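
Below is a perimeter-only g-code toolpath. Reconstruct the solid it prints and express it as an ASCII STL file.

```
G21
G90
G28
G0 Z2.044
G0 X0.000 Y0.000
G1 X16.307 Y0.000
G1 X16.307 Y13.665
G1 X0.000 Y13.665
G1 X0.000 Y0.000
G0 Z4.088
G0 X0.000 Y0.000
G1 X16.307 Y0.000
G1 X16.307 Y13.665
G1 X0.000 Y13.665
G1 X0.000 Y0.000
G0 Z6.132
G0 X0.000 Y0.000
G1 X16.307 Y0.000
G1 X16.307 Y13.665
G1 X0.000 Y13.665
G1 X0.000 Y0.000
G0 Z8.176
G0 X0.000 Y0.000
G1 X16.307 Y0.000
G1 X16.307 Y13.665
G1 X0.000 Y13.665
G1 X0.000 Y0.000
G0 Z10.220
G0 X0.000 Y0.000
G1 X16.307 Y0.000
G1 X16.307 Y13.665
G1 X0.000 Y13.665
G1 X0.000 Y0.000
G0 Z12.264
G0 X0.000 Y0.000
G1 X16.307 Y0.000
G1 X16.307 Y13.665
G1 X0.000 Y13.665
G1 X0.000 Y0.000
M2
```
solid part
  facet normal 0.0000 0.0000 -1.0000
    outer loop
      vertex 16.307 13.665 0.000
      vertex 16.307 0.000 0.000
      vertex 0.000 0.000 0.000
    endloop
  endfacet
  facet normal 0.0000 0.0000 -1.0000
    outer loop
      vertex 0.000 13.665 0.000
      vertex 16.307 13.665 0.000
      vertex 0.000 0.000 0.000
    endloop
  endfacet
  facet normal 0.0000 0.0000 1.0000
    outer loop
      vertex 0.000 0.000 12.264
      vertex 16.307 0.000 12.264
      vertex 16.307 13.665 12.264
    endloop
  endfacet
  facet normal 0.0000 0.0000 1.0000
    outer loop
      vertex 0.000 0.000 12.264
      vertex 16.307 13.665 12.264
      vertex 0.000 13.665 12.264
    endloop
  endfacet
  facet normal 0.0000 -1.0000 0.0000
    outer loop
      vertex 0.000 0.000 0.000
      vertex 16.307 0.000 0.000
      vertex 16.307 0.000 12.264
    endloop
  endfacet
  facet normal 0.0000 -1.0000 0.0000
    outer loop
      vertex 0.000 0.000 0.000
      vertex 16.307 0.000 12.264
      vertex 0.000 0.000 12.264
    endloop
  endfacet
  facet normal 0.0000 1.0000 0.0000
    outer loop
      vertex 16.307 13.665 12.264
      vertex 16.307 13.665 0.000
      vertex 0.000 13.665 0.000
    endloop
  endfacet
  facet normal 0.0000 1.0000 0.0000
    outer loop
      vertex 0.000 13.665 12.264
      vertex 16.307 13.665 12.264
      vertex 0.000 13.665 0.000
    endloop
  endfacet
  facet normal -1.0000 0.0000 0.0000
    outer loop
      vertex 0.000 13.665 12.264
      vertex 0.000 13.665 0.000
      vertex 0.000 0.000 0.000
    endloop
  endfacet
  facet normal -1.0000 0.0000 0.0000
    outer loop
      vertex 0.000 0.000 12.264
      vertex 0.000 13.665 12.264
      vertex 0.000 0.000 0.000
    endloop
  endfacet
  facet normal 1.0000 0.0000 0.0000
    outer loop
      vertex 16.307 0.000 0.000
      vertex 16.307 13.665 0.000
      vertex 16.307 13.665 12.264
    endloop
  endfacet
  facet normal 1.0000 0.0000 0.0000
    outer loop
      vertex 16.307 0.000 0.000
      vertex 16.307 13.665 12.264
      vertex 16.307 0.000 12.264
    endloop
  endfacet
endsolid part

The G0 Z moves step by Δz≈2.044 mm. Every layer's G1 loop is the same polygon, so the solid is a straight extrusion of it from z=0 to z≈12.3. Closing with flat bottom and top caps and triangulating gives 12 facets — a rectangular box, roughly 16.3 × 13.7 mm footprint and 12.3 mm tall.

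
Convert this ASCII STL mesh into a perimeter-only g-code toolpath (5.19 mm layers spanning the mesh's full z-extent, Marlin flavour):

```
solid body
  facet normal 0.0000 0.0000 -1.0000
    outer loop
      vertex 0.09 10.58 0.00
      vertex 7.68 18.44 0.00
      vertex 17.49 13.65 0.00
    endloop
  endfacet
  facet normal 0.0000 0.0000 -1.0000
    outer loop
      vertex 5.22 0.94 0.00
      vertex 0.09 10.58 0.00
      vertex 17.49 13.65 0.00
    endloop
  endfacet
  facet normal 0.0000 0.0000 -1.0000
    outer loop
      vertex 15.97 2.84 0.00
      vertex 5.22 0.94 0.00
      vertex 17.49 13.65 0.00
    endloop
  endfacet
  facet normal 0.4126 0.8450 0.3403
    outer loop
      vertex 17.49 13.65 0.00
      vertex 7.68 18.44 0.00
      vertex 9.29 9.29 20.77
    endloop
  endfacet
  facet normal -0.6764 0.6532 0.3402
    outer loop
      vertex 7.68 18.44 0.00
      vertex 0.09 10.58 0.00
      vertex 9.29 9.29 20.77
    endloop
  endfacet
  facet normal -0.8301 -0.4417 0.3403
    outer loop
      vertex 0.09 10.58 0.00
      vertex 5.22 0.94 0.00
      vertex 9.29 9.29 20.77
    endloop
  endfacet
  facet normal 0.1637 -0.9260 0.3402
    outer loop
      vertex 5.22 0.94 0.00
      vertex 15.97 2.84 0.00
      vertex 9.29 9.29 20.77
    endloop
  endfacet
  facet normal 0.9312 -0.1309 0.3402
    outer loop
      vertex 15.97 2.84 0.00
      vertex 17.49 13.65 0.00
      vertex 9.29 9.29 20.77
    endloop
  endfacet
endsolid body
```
; perimeter-only toolpath
G21 ; units = mm
G90 ; absolute positioning
G28 ; home
; layer 1
G0 Z5.19
G0 X15.44 Y12.56
G1 X8.08 Y16.15
G1 X2.39 Y10.26
G1 X6.24 Y3.03
G1 X14.30 Y4.45
G1 X15.44 Y12.56
; layer 2
G0 Z10.38
G0 X13.39 Y11.47
G1 X8.48 Y13.87
G1 X4.69 Y9.93
G1 X7.25 Y5.11
G1 X12.63 Y6.06
G1 X13.39 Y11.47
; layer 3
G0 Z15.58
G0 X11.34 Y10.38
G1 X8.89 Y11.58
G1 X6.99 Y9.61
G1 X8.27 Y7.20
G1 X10.96 Y7.68
G1 X11.34 Y10.38
M2 ; end

The solid is a regular 5-sided pyramid, base circumscribed radius ≈ 9.29 mm, apex at z ≈ 20.8 mm. Slicing at Δz = 5.19 mm — 4 equal slices spanning the solid's height, so layer i sits at z = i·h/4 — gives 3 non-empty perimeters. Each is a 5-segment closed polygon; G0 lifts to the layer z and rapids to the start vertex, then G1 traces the edges. The cross-section shrinks linearly with z (the slice at the apex is degenerate and omitted).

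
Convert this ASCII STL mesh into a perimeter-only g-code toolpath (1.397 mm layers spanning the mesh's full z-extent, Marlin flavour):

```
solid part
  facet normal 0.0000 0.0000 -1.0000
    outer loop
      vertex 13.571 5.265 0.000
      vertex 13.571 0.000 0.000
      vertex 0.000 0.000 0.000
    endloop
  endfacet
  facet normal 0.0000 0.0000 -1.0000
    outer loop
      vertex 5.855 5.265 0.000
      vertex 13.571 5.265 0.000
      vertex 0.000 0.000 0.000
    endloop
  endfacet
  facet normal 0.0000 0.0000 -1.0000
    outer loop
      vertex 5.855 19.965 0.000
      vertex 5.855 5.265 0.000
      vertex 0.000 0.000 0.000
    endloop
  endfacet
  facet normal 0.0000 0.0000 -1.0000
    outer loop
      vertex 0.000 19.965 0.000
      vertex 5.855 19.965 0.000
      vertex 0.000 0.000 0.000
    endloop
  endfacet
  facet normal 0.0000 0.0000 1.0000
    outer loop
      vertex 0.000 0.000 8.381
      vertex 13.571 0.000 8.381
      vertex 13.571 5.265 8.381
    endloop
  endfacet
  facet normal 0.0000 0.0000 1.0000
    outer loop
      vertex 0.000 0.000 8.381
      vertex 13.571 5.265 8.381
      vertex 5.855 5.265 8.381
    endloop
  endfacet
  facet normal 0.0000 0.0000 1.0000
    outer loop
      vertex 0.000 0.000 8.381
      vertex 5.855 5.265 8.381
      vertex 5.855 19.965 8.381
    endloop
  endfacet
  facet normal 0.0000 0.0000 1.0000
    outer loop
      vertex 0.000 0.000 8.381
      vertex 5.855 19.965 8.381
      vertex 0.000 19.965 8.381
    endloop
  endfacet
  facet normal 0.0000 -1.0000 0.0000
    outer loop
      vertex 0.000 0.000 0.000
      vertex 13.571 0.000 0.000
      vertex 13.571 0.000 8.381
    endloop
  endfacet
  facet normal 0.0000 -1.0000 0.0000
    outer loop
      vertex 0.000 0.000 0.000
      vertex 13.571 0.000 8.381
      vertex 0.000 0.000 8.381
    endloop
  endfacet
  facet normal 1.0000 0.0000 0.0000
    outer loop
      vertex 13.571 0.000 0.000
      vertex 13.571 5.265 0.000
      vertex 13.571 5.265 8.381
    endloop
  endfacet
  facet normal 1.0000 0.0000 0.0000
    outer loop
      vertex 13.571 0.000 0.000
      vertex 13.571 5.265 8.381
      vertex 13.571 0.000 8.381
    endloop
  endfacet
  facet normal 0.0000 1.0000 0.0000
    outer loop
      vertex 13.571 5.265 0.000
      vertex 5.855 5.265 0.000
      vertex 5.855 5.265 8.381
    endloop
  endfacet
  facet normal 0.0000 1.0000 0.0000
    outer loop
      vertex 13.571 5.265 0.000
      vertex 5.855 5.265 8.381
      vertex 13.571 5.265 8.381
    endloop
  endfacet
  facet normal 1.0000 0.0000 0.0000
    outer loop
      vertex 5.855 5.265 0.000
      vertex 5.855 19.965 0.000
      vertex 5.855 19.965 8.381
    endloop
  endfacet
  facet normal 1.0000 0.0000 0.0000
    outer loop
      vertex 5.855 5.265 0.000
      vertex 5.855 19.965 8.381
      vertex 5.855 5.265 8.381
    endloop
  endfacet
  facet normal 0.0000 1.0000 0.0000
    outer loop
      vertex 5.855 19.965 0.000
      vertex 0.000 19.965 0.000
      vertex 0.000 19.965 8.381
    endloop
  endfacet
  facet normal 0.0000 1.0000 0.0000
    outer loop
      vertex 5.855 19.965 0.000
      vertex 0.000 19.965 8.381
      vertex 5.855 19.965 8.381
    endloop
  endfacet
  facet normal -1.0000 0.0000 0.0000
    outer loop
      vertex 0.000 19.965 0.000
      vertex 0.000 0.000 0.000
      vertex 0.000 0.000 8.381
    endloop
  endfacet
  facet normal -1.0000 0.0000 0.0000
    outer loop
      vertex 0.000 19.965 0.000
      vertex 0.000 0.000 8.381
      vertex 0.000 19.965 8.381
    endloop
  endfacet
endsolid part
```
; perimeter-only toolpath
G21 ; units = mm
G90 ; absolute positioning
G28 ; home
; layer 1
G0 Z1.397
G0 X0.000 Y0.000
G1 X13.571 Y0.000
G1 X13.571 Y5.265
G1 X5.855 Y5.265
G1 X5.855 Y19.965
G1 X0.000 Y19.965
G1 X0.000 Y0.000
; layer 2
G0 Z2.794
G0 X0.000 Y0.000
G1 X13.571 Y0.000
G1 X13.571 Y5.265
G1 X5.855 Y5.265
G1 X5.855 Y19.965
G1 X0.000 Y19.965
G1 X0.000 Y0.000
; layer 3
G0 Z4.191
G0 X0.000 Y0.000
G1 X13.571 Y0.000
G1 X13.571 Y5.265
G1 X5.855 Y5.265
G1 X5.855 Y19.965
G1 X0.000 Y19.965
G1 X0.000 Y0.000
; layer 4
G0 Z5.587
G0 X0.000 Y0.000
G1 X13.571 Y0.000
G1 X13.571 Y5.265
G1 X5.855 Y5.265
G1 X5.855 Y19.965
G1 X0.000 Y19.965
G1 X0.000 Y0.000
; layer 5
G0 Z6.984
G0 X0.000 Y0.000
G1 X13.571 Y0.000
G1 X13.571 Y5.265
G1 X5.855 Y5.265
G1 X5.855 Y19.965
G1 X0.000 Y19.965
G1 X0.000 Y0.000
; layer 6
G0 Z8.381
G0 X0.000 Y0.000
G1 X13.571 Y0.000
G1 X13.571 Y5.265
G1 X5.855 Y5.265
G1 X5.855 Y19.965
G1 X0.000 Y19.965
G1 X0.000 Y0.000
M2 ; end

The solid is an L-shaped prism: outer 13.6 × 20 mm, arm thicknesses ≈ 5.26 mm (horizontal) and 5.86 mm (vertical), extruded 8.38 mm in z. Slicing at Δz = 1.397 mm — 6 equal slices spanning the solid's height, so layer i sits at z = i·h/6 — gives 6 non-empty perimeters. Each is a 6-segment closed polygon; G0 lifts to the layer z and rapids to the start vertex, then G1 traces the edges.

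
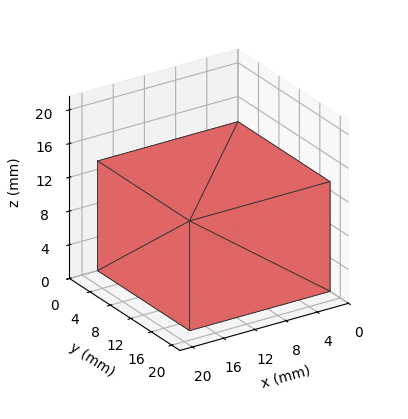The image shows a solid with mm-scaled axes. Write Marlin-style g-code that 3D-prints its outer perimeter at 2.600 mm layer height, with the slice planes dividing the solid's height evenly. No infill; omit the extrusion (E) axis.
Reading the render: the shape is a rectangular box, roughly 18 × 18 mm footprint and 13 mm tall (dimensions read to the nearest mm from the axis ticks). For the g-code, the solid's height is divided into equal slices at the stated Δz and each level perimeter traced with G1 moves after a G0 lift.

; perimeter-only toolpath
G21 ; units = mm
G90 ; absolute positioning
G28 ; home
; layer 1
G0 Z2.600
G0 X0.000 Y0.000
G1 X18.000 Y0.000
G1 X18.000 Y18.000
G1 X0.000 Y18.000
G1 X0.000 Y0.000
; layer 2
G0 Z5.200
G0 X0.000 Y0.000
G1 X18.000 Y0.000
G1 X18.000 Y18.000
G1 X0.000 Y18.000
G1 X0.000 Y0.000
; layer 3
G0 Z7.800
G0 X0.000 Y0.000
G1 X18.000 Y0.000
G1 X18.000 Y18.000
G1 X0.000 Y18.000
G1 X0.000 Y0.000
; layer 4
G0 Z10.400
G0 X0.000 Y0.000
G1 X18.000 Y0.000
G1 X18.000 Y18.000
G1 X0.000 Y18.000
G1 X0.000 Y0.000
; layer 5
G0 Z13.000
G0 X0.000 Y0.000
G1 X18.000 Y0.000
G1 X18.000 Y18.000
G1 X0.000 Y18.000
G1 X0.000 Y0.000
M2 ; end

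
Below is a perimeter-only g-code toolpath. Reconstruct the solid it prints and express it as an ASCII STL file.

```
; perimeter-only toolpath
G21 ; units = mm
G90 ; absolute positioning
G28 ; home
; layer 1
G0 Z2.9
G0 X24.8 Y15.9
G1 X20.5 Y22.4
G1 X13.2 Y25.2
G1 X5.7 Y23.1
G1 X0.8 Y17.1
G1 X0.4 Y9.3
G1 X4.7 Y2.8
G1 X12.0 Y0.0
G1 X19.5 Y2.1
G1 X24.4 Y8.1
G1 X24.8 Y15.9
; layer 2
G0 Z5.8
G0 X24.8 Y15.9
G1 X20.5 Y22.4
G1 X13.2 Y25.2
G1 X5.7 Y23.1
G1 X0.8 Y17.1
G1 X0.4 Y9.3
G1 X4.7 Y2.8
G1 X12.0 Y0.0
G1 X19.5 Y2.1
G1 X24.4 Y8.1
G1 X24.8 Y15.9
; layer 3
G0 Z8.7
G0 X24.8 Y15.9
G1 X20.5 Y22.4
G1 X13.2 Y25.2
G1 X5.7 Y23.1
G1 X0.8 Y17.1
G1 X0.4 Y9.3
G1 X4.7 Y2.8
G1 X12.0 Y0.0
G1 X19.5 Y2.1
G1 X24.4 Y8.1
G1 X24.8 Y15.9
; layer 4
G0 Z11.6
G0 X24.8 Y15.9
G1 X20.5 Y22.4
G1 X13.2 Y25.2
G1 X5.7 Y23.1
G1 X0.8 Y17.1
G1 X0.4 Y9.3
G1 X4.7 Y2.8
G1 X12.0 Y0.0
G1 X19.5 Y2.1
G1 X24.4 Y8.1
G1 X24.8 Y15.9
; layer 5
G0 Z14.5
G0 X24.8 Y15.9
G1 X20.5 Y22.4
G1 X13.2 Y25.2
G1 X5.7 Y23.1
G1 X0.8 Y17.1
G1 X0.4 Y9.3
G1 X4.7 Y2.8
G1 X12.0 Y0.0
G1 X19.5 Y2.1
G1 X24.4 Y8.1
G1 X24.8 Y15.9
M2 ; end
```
solid part
  facet normal 0.0000 0.0000 -1.0000
    outer loop
      vertex 13.2 25.2 0.0
      vertex 20.5 22.4 0.0
      vertex 24.8 15.9 0.0
    endloop
  endfacet
  facet normal 0.0000 0.0000 -1.0000
    outer loop
      vertex 5.7 23.1 0.0
      vertex 13.2 25.2 0.0
      vertex 24.8 15.9 0.0
    endloop
  endfacet
  facet normal 0.0000 0.0000 -1.0000
    outer loop
      vertex 0.8 17.1 0.0
      vertex 5.7 23.1 0.0
      vertex 24.8 15.9 0.0
    endloop
  endfacet
  facet normal 0.0000 0.0000 -1.0000
    outer loop
      vertex 0.4 9.3 0.0
      vertex 0.8 17.1 0.0
      vertex 24.8 15.9 0.0
    endloop
  endfacet
  facet normal 0.0000 0.0000 -1.0000
    outer loop
      vertex 4.7 2.8 0.0
      vertex 0.4 9.3 0.0
      vertex 24.8 15.9 0.0
    endloop
  endfacet
  facet normal 0.0000 0.0000 -1.0000
    outer loop
      vertex 12.0 0.0 0.0
      vertex 4.7 2.8 0.0
      vertex 24.8 15.9 0.0
    endloop
  endfacet
  facet normal 0.0000 0.0000 -1.0000
    outer loop
      vertex 19.5 2.1 0.0
      vertex 12.0 0.0 0.0
      vertex 24.8 15.9 0.0
    endloop
  endfacet
  facet normal 0.0000 0.0000 -1.0000
    outer loop
      vertex 24.4 8.1 0.0
      vertex 19.5 2.1 0.0
      vertex 24.8 15.9 0.0
    endloop
  endfacet
  facet normal 0.0000 0.0000 1.0000
    outer loop
      vertex 24.8 15.9 14.5
      vertex 20.5 22.4 14.5
      vertex 13.2 25.2 14.5
    endloop
  endfacet
  facet normal 0.0000 0.0000 1.0000
    outer loop
      vertex 24.8 15.9 14.5
      vertex 13.2 25.2 14.5
      vertex 5.7 23.1 14.5
    endloop
  endfacet
  facet normal 0.0000 0.0000 1.0000
    outer loop
      vertex 24.8 15.9 14.5
      vertex 5.7 23.1 14.5
      vertex 0.8 17.1 14.5
    endloop
  endfacet
  facet normal 0.0000 0.0000 1.0000
    outer loop
      vertex 24.8 15.9 14.5
      vertex 0.8 17.1 14.5
      vertex 0.4 9.3 14.5
    endloop
  endfacet
  facet normal 0.0000 0.0000 1.0000
    outer loop
      vertex 24.8 15.9 14.5
      vertex 0.4 9.3 14.5
      vertex 4.7 2.8 14.5
    endloop
  endfacet
  facet normal 0.0000 0.0000 1.0000
    outer loop
      vertex 24.8 15.9 14.5
      vertex 4.7 2.8 14.5
      vertex 12.0 0.0 14.5
    endloop
  endfacet
  facet normal 0.0000 0.0000 1.0000
    outer loop
      vertex 24.8 15.9 14.5
      vertex 12.0 0.0 14.5
      vertex 19.5 2.1 14.5
    endloop
  endfacet
  facet normal 0.0000 0.0000 1.0000
    outer loop
      vertex 24.8 15.9 14.5
      vertex 19.5 2.1 14.5
      vertex 24.4 8.1 14.5
    endloop
  endfacet
  facet normal 0.8340 0.5517 0.0000
    outer loop
      vertex 24.8 15.9 0.0
      vertex 20.5 22.4 0.0
      vertex 20.5 22.4 14.5
    endloop
  endfacet
  facet normal 0.8340 0.5517 0.0000
    outer loop
      vertex 24.8 15.9 0.0
      vertex 20.5 22.4 14.5
      vertex 24.8 15.9 14.5
    endloop
  endfacet
  facet normal 0.3581 0.9337 0.0000
    outer loop
      vertex 20.5 22.4 0.0
      vertex 13.2 25.2 0.0
      vertex 13.2 25.2 14.5
    endloop
  endfacet
  facet normal 0.3581 0.9337 0.0000
    outer loop
      vertex 20.5 22.4 0.0
      vertex 13.2 25.2 14.5
      vertex 20.5 22.4 14.5
    endloop
  endfacet
  facet normal -0.2696 0.9630 0.0000
    outer loop
      vertex 13.2 25.2 0.0
      vertex 5.7 23.1 0.0
      vertex 5.7 23.1 14.5
    endloop
  endfacet
  facet normal -0.2696 0.9630 0.0000
    outer loop
      vertex 13.2 25.2 0.0
      vertex 5.7 23.1 14.5
      vertex 13.2 25.2 14.5
    endloop
  endfacet
  facet normal -0.7745 0.6325 0.0000
    outer loop
      vertex 5.7 23.1 0.0
      vertex 0.8 17.1 0.0
      vertex 0.8 17.1 14.5
    endloop
  endfacet
  facet normal -0.7745 0.6325 0.0000
    outer loop
      vertex 5.7 23.1 0.0
      vertex 0.8 17.1 14.5
      vertex 5.7 23.1 14.5
    endloop
  endfacet
  facet normal -0.9987 0.0512 0.0000
    outer loop
      vertex 0.8 17.1 0.0
      vertex 0.4 9.3 0.0
      vertex 0.4 9.3 14.5
    endloop
  endfacet
  facet normal -0.9987 0.0512 0.0000
    outer loop
      vertex 0.8 17.1 0.0
      vertex 0.4 9.3 14.5
      vertex 0.8 17.1 14.5
    endloop
  endfacet
  facet normal -0.8340 -0.5517 0.0000
    outer loop
      vertex 0.4 9.3 0.0
      vertex 4.7 2.8 0.0
      vertex 4.7 2.8 14.5
    endloop
  endfacet
  facet normal -0.8340 -0.5517 0.0000
    outer loop
      vertex 0.4 9.3 0.0
      vertex 4.7 2.8 14.5
      vertex 0.4 9.3 14.5
    endloop
  endfacet
  facet normal -0.3581 -0.9337 0.0000
    outer loop
      vertex 4.7 2.8 0.0
      vertex 12.0 0.0 0.0
      vertex 12.0 0.0 14.5
    endloop
  endfacet
  facet normal -0.3581 -0.9337 0.0000
    outer loop
      vertex 4.7 2.8 0.0
      vertex 12.0 0.0 14.5
      vertex 4.7 2.8 14.5
    endloop
  endfacet
  facet normal 0.2696 -0.9630 0.0000
    outer loop
      vertex 12.0 0.0 0.0
      vertex 19.5 2.1 0.0
      vertex 19.5 2.1 14.5
    endloop
  endfacet
  facet normal 0.2696 -0.9630 0.0000
    outer loop
      vertex 12.0 0.0 0.0
      vertex 19.5 2.1 14.5
      vertex 12.0 0.0 14.5
    endloop
  endfacet
  facet normal 0.7745 -0.6325 0.0000
    outer loop
      vertex 19.5 2.1 0.0
      vertex 24.4 8.1 0.0
      vertex 24.4 8.1 14.5
    endloop
  endfacet
  facet normal 0.7745 -0.6325 0.0000
    outer loop
      vertex 19.5 2.1 0.0
      vertex 24.4 8.1 14.5
      vertex 19.5 2.1 14.5
    endloop
  endfacet
  facet normal 0.9987 -0.0512 0.0000
    outer loop
      vertex 24.4 8.1 0.0
      vertex 24.8 15.9 0.0
      vertex 24.8 15.9 14.5
    endloop
  endfacet
  facet normal 0.9987 -0.0512 0.0000
    outer loop
      vertex 24.4 8.1 0.0
      vertex 24.8 15.9 14.5
      vertex 24.4 8.1 14.5
    endloop
  endfacet
endsolid part

The G0 Z moves step by Δz≈2.9 mm. Every layer's G1 loop is the same polygon, so the solid is a straight extrusion of it from z=0 to z≈14.5. Closing with flat bottom and top caps and triangulating gives 36 facets — a regular 10-sided prism (a cylinder approximated with 10 flat sides), circumscribed radius ≈ 12.6 mm, height ≈ 14.5 mm.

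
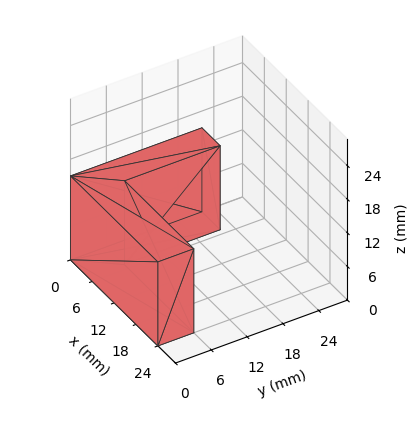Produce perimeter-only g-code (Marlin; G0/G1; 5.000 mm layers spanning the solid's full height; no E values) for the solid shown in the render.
Reading the render: the shape is an L-shaped prism: outer 24 × 22 mm, arm thicknesses ≈ 6 mm (horizontal) and 5 mm (vertical), extruded 15 mm in z (dimensions read to the nearest mm from the axis ticks). For the g-code, the solid's height is divided into equal slices at the stated Δz and each level perimeter traced with G1 moves after a G0 lift.

; perimeter-only toolpath
G21 ; units = mm
G90 ; absolute positioning
G28 ; home
; layer 1
G0 Z5.000
G0 X0.000 Y0.000
G1 X24.000 Y0.000
G1 X24.000 Y6.000
G1 X5.000 Y6.000
G1 X5.000 Y22.000
G1 X0.000 Y22.000
G1 X0.000 Y0.000
; layer 2
G0 Z10.000
G0 X0.000 Y0.000
G1 X24.000 Y0.000
G1 X24.000 Y6.000
G1 X5.000 Y6.000
G1 X5.000 Y22.000
G1 X0.000 Y22.000
G1 X0.000 Y0.000
; layer 3
G0 Z15.000
G0 X0.000 Y0.000
G1 X24.000 Y0.000
G1 X24.000 Y6.000
G1 X5.000 Y6.000
G1 X5.000 Y22.000
G1 X0.000 Y22.000
G1 X0.000 Y0.000
M2 ; end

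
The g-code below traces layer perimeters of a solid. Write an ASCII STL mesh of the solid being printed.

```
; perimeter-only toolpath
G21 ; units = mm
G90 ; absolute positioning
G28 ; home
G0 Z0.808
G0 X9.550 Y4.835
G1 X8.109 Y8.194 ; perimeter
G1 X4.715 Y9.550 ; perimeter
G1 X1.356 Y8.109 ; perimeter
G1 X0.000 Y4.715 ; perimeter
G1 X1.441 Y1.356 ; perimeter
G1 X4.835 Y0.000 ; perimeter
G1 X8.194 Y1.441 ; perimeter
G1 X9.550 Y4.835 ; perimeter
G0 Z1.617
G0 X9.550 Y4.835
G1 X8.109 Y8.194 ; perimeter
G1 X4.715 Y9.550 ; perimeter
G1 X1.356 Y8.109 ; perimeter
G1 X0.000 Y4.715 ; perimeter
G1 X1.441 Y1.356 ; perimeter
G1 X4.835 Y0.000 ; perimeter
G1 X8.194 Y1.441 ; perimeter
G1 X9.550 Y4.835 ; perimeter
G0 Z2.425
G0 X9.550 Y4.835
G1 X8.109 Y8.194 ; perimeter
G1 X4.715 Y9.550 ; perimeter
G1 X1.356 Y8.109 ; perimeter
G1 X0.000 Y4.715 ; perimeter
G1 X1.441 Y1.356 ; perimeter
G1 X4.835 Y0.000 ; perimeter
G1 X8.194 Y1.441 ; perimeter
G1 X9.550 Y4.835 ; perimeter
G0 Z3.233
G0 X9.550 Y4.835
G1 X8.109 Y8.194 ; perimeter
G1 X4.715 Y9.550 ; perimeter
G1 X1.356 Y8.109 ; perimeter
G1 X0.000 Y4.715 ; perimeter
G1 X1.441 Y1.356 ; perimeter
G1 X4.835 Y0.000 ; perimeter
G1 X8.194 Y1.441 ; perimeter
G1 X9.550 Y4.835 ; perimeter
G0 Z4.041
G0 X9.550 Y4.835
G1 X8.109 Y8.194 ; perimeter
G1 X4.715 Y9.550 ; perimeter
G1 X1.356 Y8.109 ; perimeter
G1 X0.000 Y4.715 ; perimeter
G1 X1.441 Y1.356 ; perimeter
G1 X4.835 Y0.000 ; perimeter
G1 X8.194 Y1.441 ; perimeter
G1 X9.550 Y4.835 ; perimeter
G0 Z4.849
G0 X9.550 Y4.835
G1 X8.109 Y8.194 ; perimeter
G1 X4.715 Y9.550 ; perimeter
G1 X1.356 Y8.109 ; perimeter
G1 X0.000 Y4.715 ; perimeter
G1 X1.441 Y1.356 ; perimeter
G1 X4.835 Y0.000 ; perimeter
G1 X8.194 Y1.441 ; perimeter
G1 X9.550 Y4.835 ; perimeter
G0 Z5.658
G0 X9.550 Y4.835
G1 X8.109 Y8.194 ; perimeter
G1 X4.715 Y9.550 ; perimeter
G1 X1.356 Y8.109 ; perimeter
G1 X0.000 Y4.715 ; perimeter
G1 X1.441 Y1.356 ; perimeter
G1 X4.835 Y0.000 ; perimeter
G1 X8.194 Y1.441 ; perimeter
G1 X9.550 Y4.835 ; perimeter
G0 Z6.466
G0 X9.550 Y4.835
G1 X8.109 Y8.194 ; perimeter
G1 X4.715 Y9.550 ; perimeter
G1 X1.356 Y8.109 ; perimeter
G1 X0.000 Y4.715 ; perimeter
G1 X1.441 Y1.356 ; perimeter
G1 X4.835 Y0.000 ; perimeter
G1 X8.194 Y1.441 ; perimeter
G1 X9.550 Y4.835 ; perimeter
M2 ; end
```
solid part
  facet normal 0.0000 0.0000 -1.0000
    outer loop
      vertex 4.715 9.550 0.000
      vertex 8.109 8.194 0.000
      vertex 9.550 4.835 0.000
    endloop
  endfacet
  facet normal 0.0000 0.0000 -1.0000
    outer loop
      vertex 1.356 8.109 0.000
      vertex 4.715 9.550 0.000
      vertex 9.550 4.835 0.000
    endloop
  endfacet
  facet normal 0.0000 0.0000 -1.0000
    outer loop
      vertex 0.000 4.715 0.000
      vertex 1.356 8.109 0.000
      vertex 9.550 4.835 0.000
    endloop
  endfacet
  facet normal 0.0000 0.0000 -1.0000
    outer loop
      vertex 1.441 1.356 0.000
      vertex 0.000 4.715 0.000
      vertex 9.550 4.835 0.000
    endloop
  endfacet
  facet normal 0.0000 0.0000 -1.0000
    outer loop
      vertex 4.835 0.000 0.000
      vertex 1.441 1.356 0.000
      vertex 9.550 4.835 0.000
    endloop
  endfacet
  facet normal 0.0000 0.0000 -1.0000
    outer loop
      vertex 8.194 1.441 0.000
      vertex 4.835 0.000 0.000
      vertex 9.550 4.835 0.000
    endloop
  endfacet
  facet normal 0.0000 0.0000 1.0000
    outer loop
      vertex 9.550 4.835 6.466
      vertex 8.109 8.194 6.466
      vertex 4.715 9.550 6.466
    endloop
  endfacet
  facet normal 0.0000 0.0000 1.0000
    outer loop
      vertex 9.550 4.835 6.466
      vertex 4.715 9.550 6.466
      vertex 1.356 8.109 6.466
    endloop
  endfacet
  facet normal 0.0000 0.0000 1.0000
    outer loop
      vertex 9.550 4.835 6.466
      vertex 1.356 8.109 6.466
      vertex 0.000 4.715 6.466
    endloop
  endfacet
  facet normal 0.0000 0.0000 1.0000
    outer loop
      vertex 9.550 4.835 6.466
      vertex 0.000 4.715 6.466
      vertex 1.441 1.356 6.466
    endloop
  endfacet
  facet normal 0.0000 0.0000 1.0000
    outer loop
      vertex 9.550 4.835 6.466
      vertex 1.441 1.356 6.466
      vertex 4.835 0.000 6.466
    endloop
  endfacet
  facet normal 0.0000 0.0000 1.0000
    outer loop
      vertex 9.550 4.835 6.466
      vertex 4.835 0.000 6.466
      vertex 8.194 1.441 6.466
    endloop
  endfacet
  facet normal 0.9190 0.3942 0.0000
    outer loop
      vertex 9.550 4.835 0.000
      vertex 8.109 8.194 0.000
      vertex 8.109 8.194 6.466
    endloop
  endfacet
  facet normal 0.9190 0.3942 0.0000
    outer loop
      vertex 9.550 4.835 0.000
      vertex 8.109 8.194 6.466
      vertex 9.550 4.835 6.466
    endloop
  endfacet
  facet normal 0.3710 0.9286 0.0000
    outer loop
      vertex 8.109 8.194 0.000
      vertex 4.715 9.550 0.000
      vertex 4.715 9.550 6.466
    endloop
  endfacet
  facet normal 0.3710 0.9286 0.0000
    outer loop
      vertex 8.109 8.194 0.000
      vertex 4.715 9.550 6.466
      vertex 8.109 8.194 6.466
    endloop
  endfacet
  facet normal -0.3942 0.9190 0.0000
    outer loop
      vertex 4.715 9.550 0.000
      vertex 1.356 8.109 0.000
      vertex 1.356 8.109 6.466
    endloop
  endfacet
  facet normal -0.3942 0.9190 0.0000
    outer loop
      vertex 4.715 9.550 0.000
      vertex 1.356 8.109 6.466
      vertex 4.715 9.550 6.466
    endloop
  endfacet
  facet normal -0.9286 0.3710 0.0000
    outer loop
      vertex 1.356 8.109 0.000
      vertex 0.000 4.715 0.000
      vertex 0.000 4.715 6.466
    endloop
  endfacet
  facet normal -0.9286 0.3710 0.0000
    outer loop
      vertex 1.356 8.109 0.000
      vertex 0.000 4.715 6.466
      vertex 1.356 8.109 6.466
    endloop
  endfacet
  facet normal -0.9190 -0.3942 0.0000
    outer loop
      vertex 0.000 4.715 0.000
      vertex 1.441 1.356 0.000
      vertex 1.441 1.356 6.466
    endloop
  endfacet
  facet normal -0.9190 -0.3942 0.0000
    outer loop
      vertex 0.000 4.715 0.000
      vertex 1.441 1.356 6.466
      vertex 0.000 4.715 6.466
    endloop
  endfacet
  facet normal -0.3710 -0.9286 0.0000
    outer loop
      vertex 1.441 1.356 0.000
      vertex 4.835 0.000 0.000
      vertex 4.835 0.000 6.466
    endloop
  endfacet
  facet normal -0.3710 -0.9286 0.0000
    outer loop
      vertex 1.441 1.356 0.000
      vertex 4.835 0.000 6.466
      vertex 1.441 1.356 6.466
    endloop
  endfacet
  facet normal 0.3942 -0.9190 0.0000
    outer loop
      vertex 4.835 0.000 0.000
      vertex 8.194 1.441 0.000
      vertex 8.194 1.441 6.466
    endloop
  endfacet
  facet normal 0.3942 -0.9190 0.0000
    outer loop
      vertex 4.835 0.000 0.000
      vertex 8.194 1.441 6.466
      vertex 4.835 0.000 6.466
    endloop
  endfacet
  facet normal 0.9286 -0.3710 0.0000
    outer loop
      vertex 8.194 1.441 0.000
      vertex 9.550 4.835 0.000
      vertex 9.550 4.835 6.466
    endloop
  endfacet
  facet normal 0.9286 -0.3710 0.0000
    outer loop
      vertex 8.194 1.441 0.000
      vertex 9.550 4.835 6.466
      vertex 8.194 1.441 6.466
    endloop
  endfacet
endsolid part

The G0 Z moves step by Δz≈0.808 mm. Every layer's G1 loop is the same polygon, so the solid is a straight extrusion of it from z=0 to z≈6.47. Closing with flat bottom and top caps and triangulating gives 28 facets — a regular 8-sided prism (a cylinder approximated with 8 flat sides), circumscribed radius ≈ 4.78 mm, height ≈ 6.47 mm.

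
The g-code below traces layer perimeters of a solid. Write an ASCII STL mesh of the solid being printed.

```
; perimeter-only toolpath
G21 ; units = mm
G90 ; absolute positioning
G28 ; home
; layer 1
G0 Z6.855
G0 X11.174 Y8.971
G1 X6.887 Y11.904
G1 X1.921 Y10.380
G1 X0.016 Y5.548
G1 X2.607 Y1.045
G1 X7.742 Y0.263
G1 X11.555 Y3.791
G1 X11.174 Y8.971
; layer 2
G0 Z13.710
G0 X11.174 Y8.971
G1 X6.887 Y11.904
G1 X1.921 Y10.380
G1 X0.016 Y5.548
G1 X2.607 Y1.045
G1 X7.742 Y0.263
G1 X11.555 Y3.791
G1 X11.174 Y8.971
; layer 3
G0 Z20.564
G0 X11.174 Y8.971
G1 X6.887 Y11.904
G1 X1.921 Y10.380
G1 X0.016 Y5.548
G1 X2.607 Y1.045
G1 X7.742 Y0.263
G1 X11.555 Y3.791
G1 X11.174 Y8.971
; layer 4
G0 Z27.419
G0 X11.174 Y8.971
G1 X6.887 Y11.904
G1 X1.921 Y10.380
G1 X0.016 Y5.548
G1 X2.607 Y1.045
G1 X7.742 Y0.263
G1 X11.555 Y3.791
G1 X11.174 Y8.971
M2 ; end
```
solid part
  facet normal 0.0000 0.0000 -1.0000
    outer loop
      vertex 1.921 10.380 0.000
      vertex 6.887 11.904 0.000
      vertex 11.174 8.971 0.000
    endloop
  endfacet
  facet normal 0.0000 0.0000 -1.0000
    outer loop
      vertex 0.016 5.548 0.000
      vertex 1.921 10.380 0.000
      vertex 11.174 8.971 0.000
    endloop
  endfacet
  facet normal 0.0000 0.0000 -1.0000
    outer loop
      vertex 2.607 1.045 0.000
      vertex 0.016 5.548 0.000
      vertex 11.174 8.971 0.000
    endloop
  endfacet
  facet normal 0.0000 0.0000 -1.0000
    outer loop
      vertex 7.742 0.263 0.000
      vertex 2.607 1.045 0.000
      vertex 11.174 8.971 0.000
    endloop
  endfacet
  facet normal 0.0000 0.0000 -1.0000
    outer loop
      vertex 11.555 3.791 0.000
      vertex 7.742 0.263 0.000
      vertex 11.174 8.971 0.000
    endloop
  endfacet
  facet normal 0.0000 0.0000 1.0000
    outer loop
      vertex 11.174 8.971 27.419
      vertex 6.887 11.904 27.419
      vertex 1.921 10.380 27.419
    endloop
  endfacet
  facet normal 0.0000 0.0000 1.0000
    outer loop
      vertex 11.174 8.971 27.419
      vertex 1.921 10.380 27.419
      vertex 0.016 5.548 27.419
    endloop
  endfacet
  facet normal 0.0000 0.0000 1.0000
    outer loop
      vertex 11.174 8.971 27.419
      vertex 0.016 5.548 27.419
      vertex 2.607 1.045 27.419
    endloop
  endfacet
  facet normal 0.0000 0.0000 1.0000
    outer loop
      vertex 11.174 8.971 27.419
      vertex 2.607 1.045 27.419
      vertex 7.742 0.263 27.419
    endloop
  endfacet
  facet normal 0.0000 0.0000 1.0000
    outer loop
      vertex 11.174 8.971 27.419
      vertex 7.742 0.263 27.419
      vertex 11.555 3.791 27.419
    endloop
  endfacet
  facet normal 0.5647 0.8253 0.0000
    outer loop
      vertex 11.174 8.971 0.000
      vertex 6.887 11.904 0.000
      vertex 6.887 11.904 27.419
    endloop
  endfacet
  facet normal 0.5647 0.8253 0.0000
    outer loop
      vertex 11.174 8.971 0.000
      vertex 6.887 11.904 27.419
      vertex 11.174 8.971 27.419
    endloop
  endfacet
  facet normal -0.2934 0.9560 0.0000
    outer loop
      vertex 6.887 11.904 0.000
      vertex 1.921 10.380 0.000
      vertex 1.921 10.380 27.419
    endloop
  endfacet
  facet normal -0.2934 0.9560 0.0000
    outer loop
      vertex 6.887 11.904 0.000
      vertex 1.921 10.380 27.419
      vertex 6.887 11.904 27.419
    endloop
  endfacet
  facet normal -0.9303 0.3668 0.0000
    outer loop
      vertex 1.921 10.380 0.000
      vertex 0.016 5.548 0.000
      vertex 0.016 5.548 27.419
    endloop
  endfacet
  facet normal -0.9303 0.3668 0.0000
    outer loop
      vertex 1.921 10.380 0.000
      vertex 0.016 5.548 27.419
      vertex 1.921 10.380 27.419
    endloop
  endfacet
  facet normal -0.8668 -0.4987 0.0000
    outer loop
      vertex 0.016 5.548 0.000
      vertex 2.607 1.045 0.000
      vertex 2.607 1.045 27.419
    endloop
  endfacet
  facet normal -0.8668 -0.4987 0.0000
    outer loop
      vertex 0.016 5.548 0.000
      vertex 2.607 1.045 27.419
      vertex 0.016 5.548 27.419
    endloop
  endfacet
  facet normal -0.1506 -0.9886 0.0000
    outer loop
      vertex 2.607 1.045 0.000
      vertex 7.742 0.263 0.000
      vertex 7.742 0.263 27.419
    endloop
  endfacet
  facet normal -0.1506 -0.9886 0.0000
    outer loop
      vertex 2.607 1.045 0.000
      vertex 7.742 0.263 27.419
      vertex 2.607 1.045 27.419
    endloop
  endfacet
  facet normal 0.6791 -0.7340 0.0000
    outer loop
      vertex 7.742 0.263 0.000
      vertex 11.555 3.791 0.000
      vertex 11.555 3.791 27.419
    endloop
  endfacet
  facet normal 0.6791 -0.7340 0.0000
    outer loop
      vertex 7.742 0.263 0.000
      vertex 11.555 3.791 27.419
      vertex 7.742 0.263 27.419
    endloop
  endfacet
  facet normal 0.9973 0.0734 0.0000
    outer loop
      vertex 11.555 3.791 0.000
      vertex 11.174 8.971 0.000
      vertex 11.174 8.971 27.419
    endloop
  endfacet
  facet normal 0.9973 0.0734 0.0000
    outer loop
      vertex 11.555 3.791 0.000
      vertex 11.174 8.971 27.419
      vertex 11.555 3.791 27.419
    endloop
  endfacet
endsolid part

The G0 Z moves step by Δz≈6.855 mm. Every layer's G1 loop is the same polygon, so the solid is a straight extrusion of it from z=0 to z≈27.4. Closing with flat bottom and top caps and triangulating gives 24 facets — a regular 7-sided prism (a cylinder approximated with 7 flat sides), circumscribed radius ≈ 5.99 mm, height ≈ 27.4 mm.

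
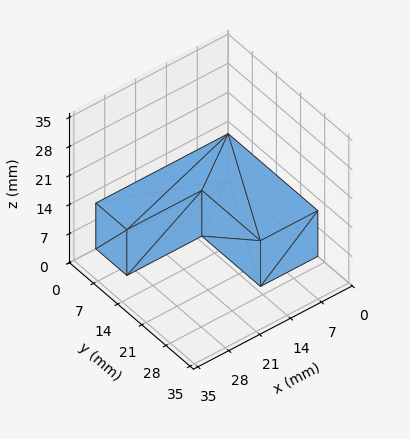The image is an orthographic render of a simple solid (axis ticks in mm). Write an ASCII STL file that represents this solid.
Reading the render: the shape is an L-shaped prism: outer 30 × 26 mm, arm thicknesses ≈ 9 mm (horizontal) and 13 mm (vertical), extruded 11 mm in z (dimensions read to the nearest mm from the axis ticks). For the STL, each face is triangulated and given an outward normal.

solid part
  facet normal 0.0000 0.0000 -1.0000
    outer loop
      vertex 30.00 9.00 0.00
      vertex 30.00 0.00 0.00
      vertex 0.00 0.00 0.00
    endloop
  endfacet
  facet normal 0.0000 0.0000 -1.0000
    outer loop
      vertex 13.00 9.00 0.00
      vertex 30.00 9.00 0.00
      vertex 0.00 0.00 0.00
    endloop
  endfacet
  facet normal 0.0000 0.0000 -1.0000
    outer loop
      vertex 13.00 26.00 0.00
      vertex 13.00 9.00 0.00
      vertex 0.00 0.00 0.00
    endloop
  endfacet
  facet normal 0.0000 0.0000 -1.0000
    outer loop
      vertex 0.00 26.00 0.00
      vertex 13.00 26.00 0.00
      vertex 0.00 0.00 0.00
    endloop
  endfacet
  facet normal 0.0000 0.0000 1.0000
    outer loop
      vertex 0.00 0.00 11.00
      vertex 30.00 0.00 11.00
      vertex 30.00 9.00 11.00
    endloop
  endfacet
  facet normal 0.0000 0.0000 1.0000
    outer loop
      vertex 0.00 0.00 11.00
      vertex 30.00 9.00 11.00
      vertex 13.00 9.00 11.00
    endloop
  endfacet
  facet normal 0.0000 0.0000 1.0000
    outer loop
      vertex 0.00 0.00 11.00
      vertex 13.00 9.00 11.00
      vertex 13.00 26.00 11.00
    endloop
  endfacet
  facet normal 0.0000 0.0000 1.0000
    outer loop
      vertex 0.00 0.00 11.00
      vertex 13.00 26.00 11.00
      vertex 0.00 26.00 11.00
    endloop
  endfacet
  facet normal 0.0000 -1.0000 0.0000
    outer loop
      vertex 0.00 0.00 0.00
      vertex 30.00 0.00 0.00
      vertex 30.00 0.00 11.00
    endloop
  endfacet
  facet normal 0.0000 -1.0000 0.0000
    outer loop
      vertex 0.00 0.00 0.00
      vertex 30.00 0.00 11.00
      vertex 0.00 0.00 11.00
    endloop
  endfacet
  facet normal 1.0000 0.0000 0.0000
    outer loop
      vertex 30.00 0.00 0.00
      vertex 30.00 9.00 0.00
      vertex 30.00 9.00 11.00
    endloop
  endfacet
  facet normal 1.0000 0.0000 0.0000
    outer loop
      vertex 30.00 0.00 0.00
      vertex 30.00 9.00 11.00
      vertex 30.00 0.00 11.00
    endloop
  endfacet
  facet normal 0.0000 1.0000 0.0000
    outer loop
      vertex 30.00 9.00 0.00
      vertex 13.00 9.00 0.00
      vertex 13.00 9.00 11.00
    endloop
  endfacet
  facet normal 0.0000 1.0000 0.0000
    outer loop
      vertex 30.00 9.00 0.00
      vertex 13.00 9.00 11.00
      vertex 30.00 9.00 11.00
    endloop
  endfacet
  facet normal 1.0000 0.0000 0.0000
    outer loop
      vertex 13.00 9.00 0.00
      vertex 13.00 26.00 0.00
      vertex 13.00 26.00 11.00
    endloop
  endfacet
  facet normal 1.0000 0.0000 0.0000
    outer loop
      vertex 13.00 9.00 0.00
      vertex 13.00 26.00 11.00
      vertex 13.00 9.00 11.00
    endloop
  endfacet
  facet normal 0.0000 1.0000 0.0000
    outer loop
      vertex 13.00 26.00 0.00
      vertex 0.00 26.00 0.00
      vertex 0.00 26.00 11.00
    endloop
  endfacet
  facet normal 0.0000 1.0000 0.0000
    outer loop
      vertex 13.00 26.00 0.00
      vertex 0.00 26.00 11.00
      vertex 13.00 26.00 11.00
    endloop
  endfacet
  facet normal -1.0000 0.0000 0.0000
    outer loop
      vertex 0.00 26.00 0.00
      vertex 0.00 0.00 0.00
      vertex 0.00 0.00 11.00
    endloop
  endfacet
  facet normal -1.0000 0.0000 0.0000
    outer loop
      vertex 0.00 26.00 0.00
      vertex 0.00 0.00 11.00
      vertex 0.00 26.00 11.00
    endloop
  endfacet
endsolid part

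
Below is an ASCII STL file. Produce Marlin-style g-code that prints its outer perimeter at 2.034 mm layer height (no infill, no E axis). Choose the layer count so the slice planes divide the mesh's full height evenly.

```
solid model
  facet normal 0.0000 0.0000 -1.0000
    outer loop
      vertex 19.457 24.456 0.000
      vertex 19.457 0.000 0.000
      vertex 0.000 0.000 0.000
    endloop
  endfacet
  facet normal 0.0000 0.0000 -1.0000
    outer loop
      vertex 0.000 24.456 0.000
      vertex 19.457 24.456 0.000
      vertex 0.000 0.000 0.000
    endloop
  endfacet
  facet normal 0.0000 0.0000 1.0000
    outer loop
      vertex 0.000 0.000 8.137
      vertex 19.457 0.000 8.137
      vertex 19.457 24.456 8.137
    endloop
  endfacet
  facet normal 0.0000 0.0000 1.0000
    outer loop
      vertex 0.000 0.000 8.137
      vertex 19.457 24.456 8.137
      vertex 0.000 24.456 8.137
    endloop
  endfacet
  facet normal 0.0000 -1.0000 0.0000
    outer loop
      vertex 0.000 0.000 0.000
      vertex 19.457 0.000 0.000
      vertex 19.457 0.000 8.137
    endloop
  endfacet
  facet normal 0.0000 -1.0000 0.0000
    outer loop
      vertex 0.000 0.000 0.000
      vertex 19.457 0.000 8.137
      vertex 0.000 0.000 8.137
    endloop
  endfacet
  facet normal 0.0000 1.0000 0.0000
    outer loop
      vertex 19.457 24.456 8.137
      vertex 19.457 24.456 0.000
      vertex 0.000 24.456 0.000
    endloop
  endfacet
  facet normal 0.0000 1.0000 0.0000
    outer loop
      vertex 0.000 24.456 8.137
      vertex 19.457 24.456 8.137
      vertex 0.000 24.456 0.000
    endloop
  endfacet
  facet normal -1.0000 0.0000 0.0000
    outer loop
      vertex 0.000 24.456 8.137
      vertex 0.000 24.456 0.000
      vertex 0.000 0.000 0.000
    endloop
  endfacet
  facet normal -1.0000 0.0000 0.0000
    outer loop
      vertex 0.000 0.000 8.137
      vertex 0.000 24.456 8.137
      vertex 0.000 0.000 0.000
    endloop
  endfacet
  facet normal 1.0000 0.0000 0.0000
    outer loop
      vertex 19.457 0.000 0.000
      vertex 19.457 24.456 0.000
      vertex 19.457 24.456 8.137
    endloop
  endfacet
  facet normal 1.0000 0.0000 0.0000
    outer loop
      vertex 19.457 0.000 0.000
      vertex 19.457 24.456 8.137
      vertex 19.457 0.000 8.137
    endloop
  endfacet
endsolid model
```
; perimeter-only toolpath
G21 ; units = mm
G90 ; absolute positioning
G28 ; home
; layer 1
G0 Z2.034
G0 X0.000 Y0.000
G1 X19.457 Y0.000
G1 X19.457 Y24.456
G1 X0.000 Y24.456
G1 X0.000 Y0.000
; layer 2
G0 Z4.069
G0 X0.000 Y0.000
G1 X19.457 Y0.000
G1 X19.457 Y24.456
G1 X0.000 Y24.456
G1 X0.000 Y0.000
; layer 3
G0 Z6.103
G0 X0.000 Y0.000
G1 X19.457 Y0.000
G1 X19.457 Y24.456
G1 X0.000 Y24.456
G1 X0.000 Y0.000
; layer 4
G0 Z8.137
G0 X0.000 Y0.000
G1 X19.457 Y0.000
G1 X19.457 Y24.456
G1 X0.000 Y24.456
G1 X0.000 Y0.000
M2 ; end

The solid is a rectangular box, roughly 19.5 × 24.5 mm footprint and 8.14 mm tall. Slicing at Δz = 2.034 mm — 4 equal slices spanning the solid's height, so layer i sits at z = i·h/4 — gives 4 non-empty perimeters. Each is a 4-segment closed polygon; G0 lifts to the layer z and rapids to the start vertex, then G1 traces the edges.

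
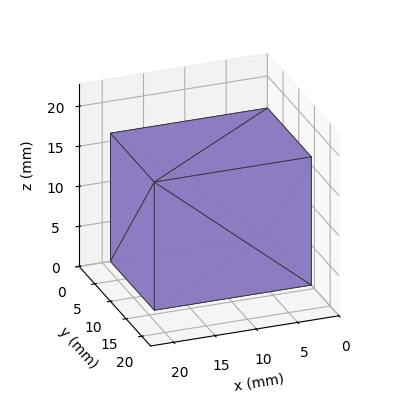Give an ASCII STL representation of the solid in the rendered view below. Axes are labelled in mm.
Reading the render: the shape is a rectangular box, roughly 19 × 14 mm footprint and 16 mm tall (dimensions read to the nearest mm from the axis ticks). For the STL, each face is triangulated and given an outward normal.

solid part
  facet normal 0.0000 0.0000 -1.0000
    outer loop
      vertex 19.000 14.000 0.000
      vertex 19.000 0.000 0.000
      vertex 0.000 0.000 0.000
    endloop
  endfacet
  facet normal 0.0000 0.0000 -1.0000
    outer loop
      vertex 0.000 14.000 0.000
      vertex 19.000 14.000 0.000
      vertex 0.000 0.000 0.000
    endloop
  endfacet
  facet normal 0.0000 0.0000 1.0000
    outer loop
      vertex 0.000 0.000 16.000
      vertex 19.000 0.000 16.000
      vertex 19.000 14.000 16.000
    endloop
  endfacet
  facet normal 0.0000 0.0000 1.0000
    outer loop
      vertex 0.000 0.000 16.000
      vertex 19.000 14.000 16.000
      vertex 0.000 14.000 16.000
    endloop
  endfacet
  facet normal 0.0000 -1.0000 0.0000
    outer loop
      vertex 0.000 0.000 0.000
      vertex 19.000 0.000 0.000
      vertex 19.000 0.000 16.000
    endloop
  endfacet
  facet normal 0.0000 -1.0000 0.0000
    outer loop
      vertex 0.000 0.000 0.000
      vertex 19.000 0.000 16.000
      vertex 0.000 0.000 16.000
    endloop
  endfacet
  facet normal 0.0000 1.0000 0.0000
    outer loop
      vertex 19.000 14.000 16.000
      vertex 19.000 14.000 0.000
      vertex 0.000 14.000 0.000
    endloop
  endfacet
  facet normal 0.0000 1.0000 0.0000
    outer loop
      vertex 0.000 14.000 16.000
      vertex 19.000 14.000 16.000
      vertex 0.000 14.000 0.000
    endloop
  endfacet
  facet normal -1.0000 0.0000 0.0000
    outer loop
      vertex 0.000 14.000 16.000
      vertex 0.000 14.000 0.000
      vertex 0.000 0.000 0.000
    endloop
  endfacet
  facet normal -1.0000 0.0000 0.0000
    outer loop
      vertex 0.000 0.000 16.000
      vertex 0.000 14.000 16.000
      vertex 0.000 0.000 0.000
    endloop
  endfacet
  facet normal 1.0000 0.0000 0.0000
    outer loop
      vertex 19.000 0.000 0.000
      vertex 19.000 14.000 0.000
      vertex 19.000 14.000 16.000
    endloop
  endfacet
  facet normal 1.0000 0.0000 0.0000
    outer loop
      vertex 19.000 0.000 0.000
      vertex 19.000 14.000 16.000
      vertex 19.000 0.000 16.000
    endloop
  endfacet
endsolid part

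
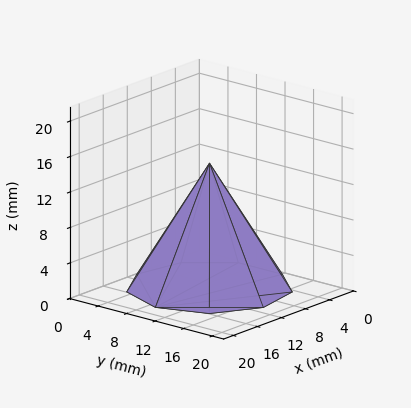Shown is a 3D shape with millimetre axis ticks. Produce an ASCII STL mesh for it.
Reading the render: the shape is a regular 9-sided pyramid, base circumscribed radius ≈ 9 mm, apex at z ≈ 14 mm (dimensions read to the nearest mm from the axis ticks). For the STL, each face is triangulated and given an outward normal.

solid part
  facet normal 0.0000 0.0000 -1.0000
    outer loop
      vertex 10.563 17.863 0.000
      vertex 15.894 14.785 0.000
      vertex 18.000 9.000 0.000
    endloop
  endfacet
  facet normal 0.0000 0.0000 -1.0000
    outer loop
      vertex 4.500 16.794 0.000
      vertex 10.563 17.863 0.000
      vertex 18.000 9.000 0.000
    endloop
  endfacet
  facet normal 0.0000 0.0000 -1.0000
    outer loop
      vertex 0.543 12.078 0.000
      vertex 4.500 16.794 0.000
      vertex 18.000 9.000 0.000
    endloop
  endfacet
  facet normal 0.0000 0.0000 -1.0000
    outer loop
      vertex 0.543 5.922 0.000
      vertex 0.543 12.078 0.000
      vertex 18.000 9.000 0.000
    endloop
  endfacet
  facet normal 0.0000 0.0000 -1.0000
    outer loop
      vertex 4.500 1.206 0.000
      vertex 0.543 5.922 0.000
      vertex 18.000 9.000 0.000
    endloop
  endfacet
  facet normal 0.0000 0.0000 -1.0000
    outer loop
      vertex 10.563 0.137 0.000
      vertex 4.500 1.206 0.000
      vertex 18.000 9.000 0.000
    endloop
  endfacet
  facet normal 0.0000 0.0000 -1.0000
    outer loop
      vertex 15.894 3.215 0.000
      vertex 10.563 0.137 0.000
      vertex 18.000 9.000 0.000
    endloop
  endfacet
  facet normal 0.8043 0.2928 0.5171
    outer loop
      vertex 18.000 9.000 0.000
      vertex 15.894 14.785 0.000
      vertex 9.000 9.000 14.000
    endloop
  endfacet
  facet normal 0.4280 0.7413 0.5171
    outer loop
      vertex 15.894 14.785 0.000
      vertex 10.563 17.863 0.000
      vertex 9.000 9.000 14.000
    endloop
  endfacet
  facet normal -0.1486 0.8430 0.5171
    outer loop
      vertex 10.563 17.863 0.000
      vertex 4.500 16.794 0.000
      vertex 9.000 9.000 14.000
    endloop
  endfacet
  facet normal -0.6557 0.5502 0.5171
    outer loop
      vertex 4.500 16.794 0.000
      vertex 0.543 12.078 0.000
      vertex 9.000 9.000 14.000
    endloop
  endfacet
  facet normal -0.8560 0.0000 0.5171
    outer loop
      vertex 0.543 12.078 0.000
      vertex 0.543 5.922 0.000
      vertex 9.000 9.000 14.000
    endloop
  endfacet
  facet normal -0.6557 -0.5502 0.5171
    outer loop
      vertex 0.543 5.922 0.000
      vertex 4.500 1.206 0.000
      vertex 9.000 9.000 14.000
    endloop
  endfacet
  facet normal -0.1486 -0.8430 0.5171
    outer loop
      vertex 4.500 1.206 0.000
      vertex 10.563 0.137 0.000
      vertex 9.000 9.000 14.000
    endloop
  endfacet
  facet normal 0.4280 -0.7413 0.5171
    outer loop
      vertex 10.563 0.137 0.000
      vertex 15.894 3.215 0.000
      vertex 9.000 9.000 14.000
    endloop
  endfacet
  facet normal 0.8043 -0.2928 0.5171
    outer loop
      vertex 15.894 3.215 0.000
      vertex 18.000 9.000 0.000
      vertex 9.000 9.000 14.000
    endloop
  endfacet
endsolid part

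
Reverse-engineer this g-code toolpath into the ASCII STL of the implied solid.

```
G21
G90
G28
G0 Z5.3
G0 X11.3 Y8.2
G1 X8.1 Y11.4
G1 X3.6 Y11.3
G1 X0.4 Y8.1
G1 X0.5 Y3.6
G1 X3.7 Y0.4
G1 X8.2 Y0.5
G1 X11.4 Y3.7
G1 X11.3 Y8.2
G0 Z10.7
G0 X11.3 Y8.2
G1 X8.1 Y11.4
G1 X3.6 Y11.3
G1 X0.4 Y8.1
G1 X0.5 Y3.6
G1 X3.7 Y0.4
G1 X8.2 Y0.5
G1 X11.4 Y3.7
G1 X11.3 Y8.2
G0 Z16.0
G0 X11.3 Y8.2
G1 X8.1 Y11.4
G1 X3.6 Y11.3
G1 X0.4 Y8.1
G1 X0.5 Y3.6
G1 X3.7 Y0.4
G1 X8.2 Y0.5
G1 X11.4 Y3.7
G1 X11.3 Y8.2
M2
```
solid part
  facet normal 0.0000 0.0000 -1.0000
    outer loop
      vertex 3.6 11.3 0.0
      vertex 8.1 11.4 0.0
      vertex 11.3 8.2 0.0
    endloop
  endfacet
  facet normal 0.0000 0.0000 -1.0000
    outer loop
      vertex 0.4 8.1 0.0
      vertex 3.6 11.3 0.0
      vertex 11.3 8.2 0.0
    endloop
  endfacet
  facet normal 0.0000 0.0000 -1.0000
    outer loop
      vertex 0.5 3.6 0.0
      vertex 0.4 8.1 0.0
      vertex 11.3 8.2 0.0
    endloop
  endfacet
  facet normal 0.0000 0.0000 -1.0000
    outer loop
      vertex 3.7 0.4 0.0
      vertex 0.5 3.6 0.0
      vertex 11.3 8.2 0.0
    endloop
  endfacet
  facet normal 0.0000 0.0000 -1.0000
    outer loop
      vertex 8.2 0.5 0.0
      vertex 3.7 0.4 0.0
      vertex 11.3 8.2 0.0
    endloop
  endfacet
  facet normal 0.0000 0.0000 -1.0000
    outer loop
      vertex 11.4 3.7 0.0
      vertex 8.2 0.5 0.0
      vertex 11.3 8.2 0.0
    endloop
  endfacet
  facet normal 0.0000 0.0000 1.0000
    outer loop
      vertex 11.3 8.2 16.0
      vertex 8.1 11.4 16.0
      vertex 3.6 11.3 16.0
    endloop
  endfacet
  facet normal 0.0000 0.0000 1.0000
    outer loop
      vertex 11.3 8.2 16.0
      vertex 3.6 11.3 16.0
      vertex 0.4 8.1 16.0
    endloop
  endfacet
  facet normal 0.0000 0.0000 1.0000
    outer loop
      vertex 11.3 8.2 16.0
      vertex 0.4 8.1 16.0
      vertex 0.5 3.6 16.0
    endloop
  endfacet
  facet normal 0.0000 0.0000 1.0000
    outer loop
      vertex 11.3 8.2 16.0
      vertex 0.5 3.6 16.0
      vertex 3.7 0.4 16.0
    endloop
  endfacet
  facet normal 0.0000 0.0000 1.0000
    outer loop
      vertex 11.3 8.2 16.0
      vertex 3.7 0.4 16.0
      vertex 8.2 0.5 16.0
    endloop
  endfacet
  facet normal 0.0000 0.0000 1.0000
    outer loop
      vertex 11.3 8.2 16.0
      vertex 8.2 0.5 16.0
      vertex 11.4 3.7 16.0
    endloop
  endfacet
  facet normal 0.7071 0.7071 0.0000
    outer loop
      vertex 11.3 8.2 0.0
      vertex 8.1 11.4 0.0
      vertex 8.1 11.4 16.0
    endloop
  endfacet
  facet normal 0.7071 0.7071 0.0000
    outer loop
      vertex 11.3 8.2 0.0
      vertex 8.1 11.4 16.0
      vertex 11.3 8.2 16.0
    endloop
  endfacet
  facet normal -0.0222 0.9998 0.0000
    outer loop
      vertex 8.1 11.4 0.0
      vertex 3.6 11.3 0.0
      vertex 3.6 11.3 16.0
    endloop
  endfacet
  facet normal -0.0222 0.9998 0.0000
    outer loop
      vertex 8.1 11.4 0.0
      vertex 3.6 11.3 16.0
      vertex 8.1 11.4 16.0
    endloop
  endfacet
  facet normal -0.7071 0.7071 0.0000
    outer loop
      vertex 3.6 11.3 0.0
      vertex 0.4 8.1 0.0
      vertex 0.4 8.1 16.0
    endloop
  endfacet
  facet normal -0.7071 0.7071 0.0000
    outer loop
      vertex 3.6 11.3 0.0
      vertex 0.4 8.1 16.0
      vertex 3.6 11.3 16.0
    endloop
  endfacet
  facet normal -0.9998 -0.0222 0.0000
    outer loop
      vertex 0.4 8.1 0.0
      vertex 0.5 3.6 0.0
      vertex 0.5 3.6 16.0
    endloop
  endfacet
  facet normal -0.9998 -0.0222 0.0000
    outer loop
      vertex 0.4 8.1 0.0
      vertex 0.5 3.6 16.0
      vertex 0.4 8.1 16.0
    endloop
  endfacet
  facet normal -0.7071 -0.7071 0.0000
    outer loop
      vertex 0.5 3.6 0.0
      vertex 3.7 0.4 0.0
      vertex 3.7 0.4 16.0
    endloop
  endfacet
  facet normal -0.7071 -0.7071 0.0000
    outer loop
      vertex 0.5 3.6 0.0
      vertex 3.7 0.4 16.0
      vertex 0.5 3.6 16.0
    endloop
  endfacet
  facet normal 0.0222 -0.9998 0.0000
    outer loop
      vertex 3.7 0.4 0.0
      vertex 8.2 0.5 0.0
      vertex 8.2 0.5 16.0
    endloop
  endfacet
  facet normal 0.0222 -0.9998 0.0000
    outer loop
      vertex 3.7 0.4 0.0
      vertex 8.2 0.5 16.0
      vertex 3.7 0.4 16.0
    endloop
  endfacet
  facet normal 0.7071 -0.7071 0.0000
    outer loop
      vertex 8.2 0.5 0.0
      vertex 11.4 3.7 0.0
      vertex 11.4 3.7 16.0
    endloop
  endfacet
  facet normal 0.7071 -0.7071 0.0000
    outer loop
      vertex 8.2 0.5 0.0
      vertex 11.4 3.7 16.0
      vertex 8.2 0.5 16.0
    endloop
  endfacet
  facet normal 0.9998 0.0222 0.0000
    outer loop
      vertex 11.4 3.7 0.0
      vertex 11.3 8.2 0.0
      vertex 11.3 8.2 16.0
    endloop
  endfacet
  facet normal 0.9998 0.0222 0.0000
    outer loop
      vertex 11.4 3.7 0.0
      vertex 11.3 8.2 16.0
      vertex 11.4 3.7 16.0
    endloop
  endfacet
endsolid part

The G0 Z moves step by Δz≈5.3 mm. Every layer's G1 loop is the same polygon, so the solid is a straight extrusion of it from z=0 to z≈16. Closing with flat bottom and top caps and triangulating gives 28 facets — a regular 8-sided prism (a cylinder approximated with 8 flat sides), circumscribed radius ≈ 5.9 mm, height ≈ 16 mm.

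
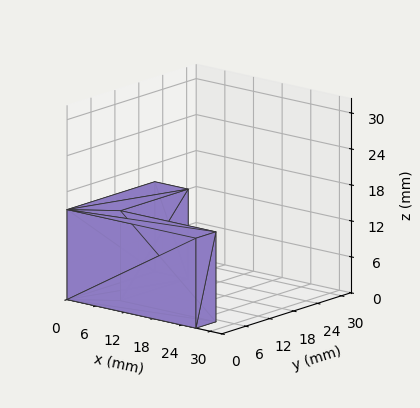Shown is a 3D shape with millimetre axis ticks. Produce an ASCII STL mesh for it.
Reading the render: the shape is an L-shaped prism: outer 27 × 22 mm, arm thicknesses ≈ 5 mm (horizontal) and 7 mm (vertical), extruded 15 mm in z (dimensions read to the nearest mm from the axis ticks). For the STL, each face is triangulated and given an outward normal.

solid part
  facet normal 0.0000 0.0000 -1.0000
    outer loop
      vertex 27.000 5.000 0.000
      vertex 27.000 0.000 0.000
      vertex 0.000 0.000 0.000
    endloop
  endfacet
  facet normal 0.0000 0.0000 -1.0000
    outer loop
      vertex 7.000 5.000 0.000
      vertex 27.000 5.000 0.000
      vertex 0.000 0.000 0.000
    endloop
  endfacet
  facet normal 0.0000 0.0000 -1.0000
    outer loop
      vertex 7.000 22.000 0.000
      vertex 7.000 5.000 0.000
      vertex 0.000 0.000 0.000
    endloop
  endfacet
  facet normal 0.0000 0.0000 -1.0000
    outer loop
      vertex 0.000 22.000 0.000
      vertex 7.000 22.000 0.000
      vertex 0.000 0.000 0.000
    endloop
  endfacet
  facet normal 0.0000 0.0000 1.0000
    outer loop
      vertex 0.000 0.000 15.000
      vertex 27.000 0.000 15.000
      vertex 27.000 5.000 15.000
    endloop
  endfacet
  facet normal 0.0000 0.0000 1.0000
    outer loop
      vertex 0.000 0.000 15.000
      vertex 27.000 5.000 15.000
      vertex 7.000 5.000 15.000
    endloop
  endfacet
  facet normal 0.0000 0.0000 1.0000
    outer loop
      vertex 0.000 0.000 15.000
      vertex 7.000 5.000 15.000
      vertex 7.000 22.000 15.000
    endloop
  endfacet
  facet normal 0.0000 0.0000 1.0000
    outer loop
      vertex 0.000 0.000 15.000
      vertex 7.000 22.000 15.000
      vertex 0.000 22.000 15.000
    endloop
  endfacet
  facet normal 0.0000 -1.0000 0.0000
    outer loop
      vertex 0.000 0.000 0.000
      vertex 27.000 0.000 0.000
      vertex 27.000 0.000 15.000
    endloop
  endfacet
  facet normal 0.0000 -1.0000 0.0000
    outer loop
      vertex 0.000 0.000 0.000
      vertex 27.000 0.000 15.000
      vertex 0.000 0.000 15.000
    endloop
  endfacet
  facet normal 1.0000 0.0000 0.0000
    outer loop
      vertex 27.000 0.000 0.000
      vertex 27.000 5.000 0.000
      vertex 27.000 5.000 15.000
    endloop
  endfacet
  facet normal 1.0000 0.0000 0.0000
    outer loop
      vertex 27.000 0.000 0.000
      vertex 27.000 5.000 15.000
      vertex 27.000 0.000 15.000
    endloop
  endfacet
  facet normal 0.0000 1.0000 0.0000
    outer loop
      vertex 27.000 5.000 0.000
      vertex 7.000 5.000 0.000
      vertex 7.000 5.000 15.000
    endloop
  endfacet
  facet normal 0.0000 1.0000 0.0000
    outer loop
      vertex 27.000 5.000 0.000
      vertex 7.000 5.000 15.000
      vertex 27.000 5.000 15.000
    endloop
  endfacet
  facet normal 1.0000 0.0000 0.0000
    outer loop
      vertex 7.000 5.000 0.000
      vertex 7.000 22.000 0.000
      vertex 7.000 22.000 15.000
    endloop
  endfacet
  facet normal 1.0000 0.0000 0.0000
    outer loop
      vertex 7.000 5.000 0.000
      vertex 7.000 22.000 15.000
      vertex 7.000 5.000 15.000
    endloop
  endfacet
  facet normal 0.0000 1.0000 0.0000
    outer loop
      vertex 7.000 22.000 0.000
      vertex 0.000 22.000 0.000
      vertex 0.000 22.000 15.000
    endloop
  endfacet
  facet normal 0.0000 1.0000 0.0000
    outer loop
      vertex 7.000 22.000 0.000
      vertex 0.000 22.000 15.000
      vertex 7.000 22.000 15.000
    endloop
  endfacet
  facet normal -1.0000 0.0000 0.0000
    outer loop
      vertex 0.000 22.000 0.000
      vertex 0.000 0.000 0.000
      vertex 0.000 0.000 15.000
    endloop
  endfacet
  facet normal -1.0000 0.0000 0.0000
    outer loop
      vertex 0.000 22.000 0.000
      vertex 0.000 0.000 15.000
      vertex 0.000 22.000 15.000
    endloop
  endfacet
endsolid part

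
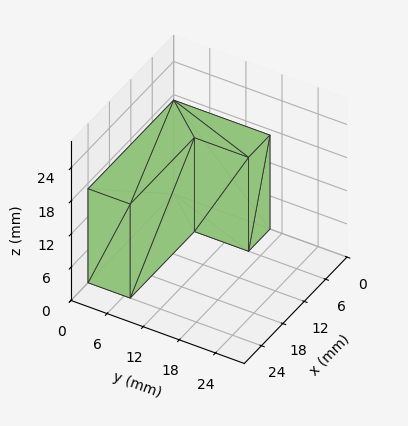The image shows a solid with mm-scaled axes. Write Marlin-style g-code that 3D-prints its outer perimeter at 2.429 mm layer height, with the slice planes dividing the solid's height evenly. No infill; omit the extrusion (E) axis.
Reading the render: the shape is an L-shaped prism: outer 24 × 16 mm, arm thicknesses ≈ 7 mm (horizontal) and 6 mm (vertical), extruded 17 mm in z (dimensions read to the nearest mm from the axis ticks). For the g-code, the solid's height is divided into equal slices at the stated Δz and each level perimeter traced with G1 moves after a G0 lift.

; perimeter-only toolpath
G21 ; units = mm
G90 ; absolute positioning
G28 ; home
; layer 1
G0 Z2.429
G0 X0.000 Y0.000
G1 X24.000 Y0.000
G1 X24.000 Y7.000
G1 X6.000 Y7.000
G1 X6.000 Y16.000
G1 X0.000 Y16.000
G1 X0.000 Y0.000
; layer 2
G0 Z4.857
G0 X0.000 Y0.000
G1 X24.000 Y0.000
G1 X24.000 Y7.000
G1 X6.000 Y7.000
G1 X6.000 Y16.000
G1 X0.000 Y16.000
G1 X0.000 Y0.000
; layer 3
G0 Z7.286
G0 X0.000 Y0.000
G1 X24.000 Y0.000
G1 X24.000 Y7.000
G1 X6.000 Y7.000
G1 X6.000 Y16.000
G1 X0.000 Y16.000
G1 X0.000 Y0.000
; layer 4
G0 Z9.714
G0 X0.000 Y0.000
G1 X24.000 Y0.000
G1 X24.000 Y7.000
G1 X6.000 Y7.000
G1 X6.000 Y16.000
G1 X0.000 Y16.000
G1 X0.000 Y0.000
; layer 5
G0 Z12.143
G0 X0.000 Y0.000
G1 X24.000 Y0.000
G1 X24.000 Y7.000
G1 X6.000 Y7.000
G1 X6.000 Y16.000
G1 X0.000 Y16.000
G1 X0.000 Y0.000
; layer 6
G0 Z14.571
G0 X0.000 Y0.000
G1 X24.000 Y0.000
G1 X24.000 Y7.000
G1 X6.000 Y7.000
G1 X6.000 Y16.000
G1 X0.000 Y16.000
G1 X0.000 Y0.000
; layer 7
G0 Z17.000
G0 X0.000 Y0.000
G1 X24.000 Y0.000
G1 X24.000 Y7.000
G1 X6.000 Y7.000
G1 X6.000 Y16.000
G1 X0.000 Y16.000
G1 X0.000 Y0.000
M2 ; end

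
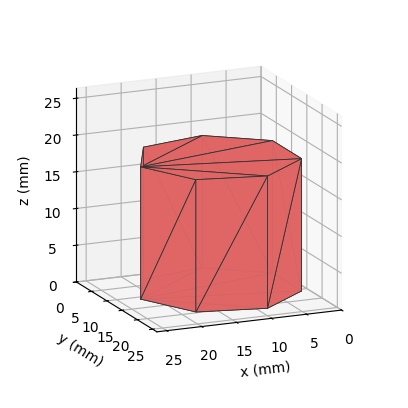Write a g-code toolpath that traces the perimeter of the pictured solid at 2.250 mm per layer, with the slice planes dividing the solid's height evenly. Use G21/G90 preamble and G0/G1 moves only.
Reading the render: the shape is a regular 7-sided prism (a cylinder approximated with 7 flat sides), circumscribed radius ≈ 11 mm, height ≈ 18 mm (dimensions read to the nearest mm from the axis ticks). For the g-code, the solid's height is divided into equal slices at the stated Δz and each level perimeter traced with G1 moves after a G0 lift.

; perimeter-only toolpath
G21 ; units = mm
G90 ; absolute positioning
G28 ; home
; layer 1
G0 Z2.250
G0 X22.000 Y11.000
G1 X17.858 Y19.600
G1 X8.552 Y21.724
G1 X1.089 Y15.773
G1 X1.089 Y6.227
G1 X8.552 Y0.276
G1 X17.858 Y2.400
G1 X22.000 Y11.000
; layer 2
G0 Z4.500
G0 X22.000 Y11.000
G1 X17.858 Y19.600
G1 X8.552 Y21.724
G1 X1.089 Y15.773
G1 X1.089 Y6.227
G1 X8.552 Y0.276
G1 X17.858 Y2.400
G1 X22.000 Y11.000
; layer 3
G0 Z6.750
G0 X22.000 Y11.000
G1 X17.858 Y19.600
G1 X8.552 Y21.724
G1 X1.089 Y15.773
G1 X1.089 Y6.227
G1 X8.552 Y0.276
G1 X17.858 Y2.400
G1 X22.000 Y11.000
; layer 4
G0 Z9.000
G0 X22.000 Y11.000
G1 X17.858 Y19.600
G1 X8.552 Y21.724
G1 X1.089 Y15.773
G1 X1.089 Y6.227
G1 X8.552 Y0.276
G1 X17.858 Y2.400
G1 X22.000 Y11.000
; layer 5
G0 Z11.250
G0 X22.000 Y11.000
G1 X17.858 Y19.600
G1 X8.552 Y21.724
G1 X1.089 Y15.773
G1 X1.089 Y6.227
G1 X8.552 Y0.276
G1 X17.858 Y2.400
G1 X22.000 Y11.000
; layer 6
G0 Z13.500
G0 X22.000 Y11.000
G1 X17.858 Y19.600
G1 X8.552 Y21.724
G1 X1.089 Y15.773
G1 X1.089 Y6.227
G1 X8.552 Y0.276
G1 X17.858 Y2.400
G1 X22.000 Y11.000
; layer 7
G0 Z15.750
G0 X22.000 Y11.000
G1 X17.858 Y19.600
G1 X8.552 Y21.724
G1 X1.089 Y15.773
G1 X1.089 Y6.227
G1 X8.552 Y0.276
G1 X17.858 Y2.400
G1 X22.000 Y11.000
; layer 8
G0 Z18.000
G0 X22.000 Y11.000
G1 X17.858 Y19.600
G1 X8.552 Y21.724
G1 X1.089 Y15.773
G1 X1.089 Y6.227
G1 X8.552 Y0.276
G1 X17.858 Y2.400
G1 X22.000 Y11.000
M2 ; end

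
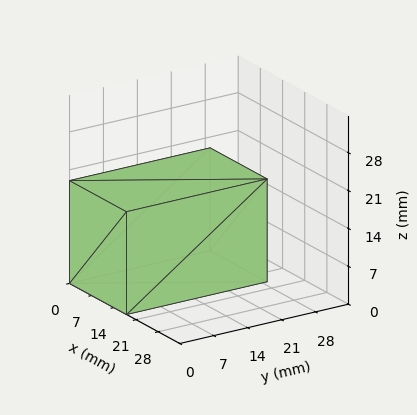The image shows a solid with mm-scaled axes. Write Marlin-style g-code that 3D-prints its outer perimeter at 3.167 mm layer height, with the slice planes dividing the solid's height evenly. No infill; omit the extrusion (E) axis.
Reading the render: the shape is a rectangular box, roughly 18 × 29 mm footprint and 19 mm tall (dimensions read to the nearest mm from the axis ticks). For the g-code, the solid's height is divided into equal slices at the stated Δz and each level perimeter traced with G1 moves after a G0 lift.

; perimeter-only toolpath
G21 ; units = mm
G90 ; absolute positioning
G28 ; home
; layer 1
G0 Z3.167
G0 X0.000 Y0.000
G1 X18.000 Y0.000
G1 X18.000 Y29.000
G1 X0.000 Y29.000
G1 X0.000 Y0.000
; layer 2
G0 Z6.333
G0 X0.000 Y0.000
G1 X18.000 Y0.000
G1 X18.000 Y29.000
G1 X0.000 Y29.000
G1 X0.000 Y0.000
; layer 3
G0 Z9.500
G0 X0.000 Y0.000
G1 X18.000 Y0.000
G1 X18.000 Y29.000
G1 X0.000 Y29.000
G1 X0.000 Y0.000
; layer 4
G0 Z12.667
G0 X0.000 Y0.000
G1 X18.000 Y0.000
G1 X18.000 Y29.000
G1 X0.000 Y29.000
G1 X0.000 Y0.000
; layer 5
G0 Z15.833
G0 X0.000 Y0.000
G1 X18.000 Y0.000
G1 X18.000 Y29.000
G1 X0.000 Y29.000
G1 X0.000 Y0.000
; layer 6
G0 Z19.000
G0 X0.000 Y0.000
G1 X18.000 Y0.000
G1 X18.000 Y29.000
G1 X0.000 Y29.000
G1 X0.000 Y0.000
M2 ; end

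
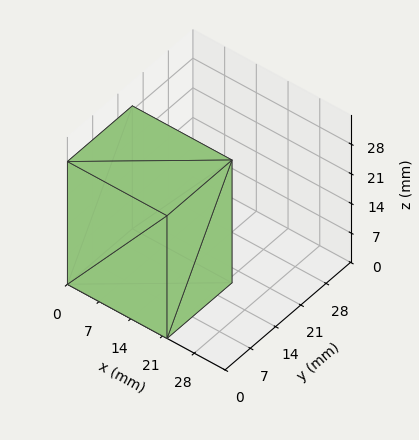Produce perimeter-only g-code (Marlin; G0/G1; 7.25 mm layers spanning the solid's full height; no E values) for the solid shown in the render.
Reading the render: the shape is a rectangular box, roughly 22 × 18 mm footprint and 29 mm tall (dimensions read to the nearest mm from the axis ticks). For the g-code, the solid's height is divided into equal slices at the stated Δz and each level perimeter traced with G1 moves after a G0 lift.

; perimeter-only toolpath
G21 ; units = mm
G90 ; absolute positioning
G28 ; home
; layer 1
G0 Z7.25
G0 X0.00 Y0.00
G1 X22.00 Y0.00
G1 X22.00 Y18.00
G1 X0.00 Y18.00
G1 X0.00 Y0.00
; layer 2
G0 Z14.50
G0 X0.00 Y0.00
G1 X22.00 Y0.00
G1 X22.00 Y18.00
G1 X0.00 Y18.00
G1 X0.00 Y0.00
; layer 3
G0 Z21.75
G0 X0.00 Y0.00
G1 X22.00 Y0.00
G1 X22.00 Y18.00
G1 X0.00 Y18.00
G1 X0.00 Y0.00
; layer 4
G0 Z29.00
G0 X0.00 Y0.00
G1 X22.00 Y0.00
G1 X22.00 Y18.00
G1 X0.00 Y18.00
G1 X0.00 Y0.00
M2 ; end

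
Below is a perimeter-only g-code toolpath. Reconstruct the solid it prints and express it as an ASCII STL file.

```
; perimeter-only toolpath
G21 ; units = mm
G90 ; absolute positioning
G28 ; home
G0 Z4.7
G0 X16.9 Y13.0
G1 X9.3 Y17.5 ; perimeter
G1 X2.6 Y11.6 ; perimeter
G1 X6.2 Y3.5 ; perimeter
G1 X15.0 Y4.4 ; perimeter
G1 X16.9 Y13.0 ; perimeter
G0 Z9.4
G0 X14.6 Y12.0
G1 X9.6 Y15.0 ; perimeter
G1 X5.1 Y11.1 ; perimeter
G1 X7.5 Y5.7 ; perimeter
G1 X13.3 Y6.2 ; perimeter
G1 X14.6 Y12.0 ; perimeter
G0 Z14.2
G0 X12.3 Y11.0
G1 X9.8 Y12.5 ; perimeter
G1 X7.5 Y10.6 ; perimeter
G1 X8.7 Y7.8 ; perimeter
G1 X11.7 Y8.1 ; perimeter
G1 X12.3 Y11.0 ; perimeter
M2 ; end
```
solid part
  facet normal 0.0000 0.0000 -1.0000
    outer loop
      vertex 0.2 12.2 0.0
      vertex 9.1 20.0 0.0
      vertex 19.2 14.0 0.0
    endloop
  endfacet
  facet normal 0.0000 0.0000 -1.0000
    outer loop
      vertex 4.9 1.4 0.0
      vertex 0.2 12.2 0.0
      vertex 19.2 14.0 0.0
    endloop
  endfacet
  facet normal 0.0000 0.0000 -1.0000
    outer loop
      vertex 16.6 2.5 0.0
      vertex 4.9 1.4 0.0
      vertex 19.2 14.0 0.0
    endloop
  endfacet
  facet normal 0.4691 0.7897 0.3955
    outer loop
      vertex 19.2 14.0 0.0
      vertex 9.1 20.0 0.0
      vertex 10.0 10.0 18.9
    endloop
  endfacet
  facet normal -0.6057 0.6911 0.3945
    outer loop
      vertex 9.1 20.0 0.0
      vertex 0.2 12.2 0.0
      vertex 10.0 10.0 18.9
    endloop
  endfacet
  facet normal -0.8427 -0.3667 0.3943
    outer loop
      vertex 0.2 12.2 0.0
      vertex 4.9 1.4 0.0
      vertex 10.0 10.0 18.9
    endloop
  endfacet
  facet normal 0.0861 -0.9154 0.3933
    outer loop
      vertex 4.9 1.4 0.0
      vertex 16.6 2.5 0.0
      vertex 10.0 10.0 18.9
    endloop
  endfacet
  facet normal 0.8967 -0.2027 0.3936
    outer loop
      vertex 16.6 2.5 0.0
      vertex 19.2 14.0 0.0
      vertex 10.0 10.0 18.9
    endloop
  endfacet
endsolid part

The G0 Z moves step by Δz≈4.7 mm. The G1 loops shrink linearly with z, so the solid tapers from its base footprint up to z≈18.9. Closing with a flat bottom cap and the tapered top and triangulating gives 8 facets — a regular 5-sided pyramid, base circumscribed radius ≈ 10 mm, apex at z ≈ 18.9 mm.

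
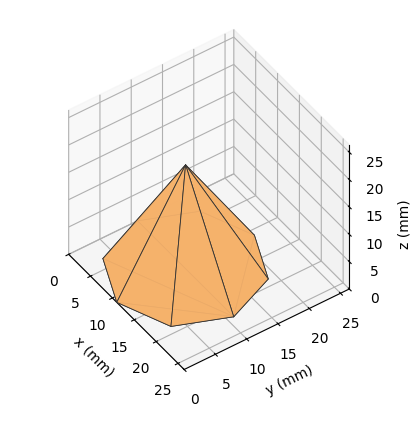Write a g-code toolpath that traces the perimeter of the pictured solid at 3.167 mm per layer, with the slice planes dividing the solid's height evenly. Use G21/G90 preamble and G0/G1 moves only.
Reading the render: the shape is a regular 8-sided pyramid, base circumscribed radius ≈ 11 mm, apex at z ≈ 19 mm (dimensions read to the nearest mm from the axis ticks). For the g-code, the solid's height is divided into equal slices at the stated Δz and each level perimeter traced with G1 moves after a G0 lift.

; perimeter-only toolpath
G21 ; units = mm
G90 ; absolute positioning
G28 ; home
; layer 1
G0 Z3.167
G0 X20.167 Y11.000
G1 X17.482 Y17.482
G1 X11.000 Y20.167
G1 X4.518 Y17.482
G1 X1.833 Y11.000
G1 X4.518 Y4.518
G1 X11.000 Y1.833
G1 X17.482 Y4.518
G1 X20.167 Y11.000
; layer 2
G0 Z6.333
G0 X18.333 Y11.000
G1 X16.185 Y16.185
G1 X11.000 Y18.333
G1 X5.815 Y16.185
G1 X3.667 Y11.000
G1 X5.815 Y5.815
G1 X11.000 Y3.667
G1 X16.185 Y5.815
G1 X18.333 Y11.000
; layer 3
G0 Z9.500
G0 X16.500 Y11.000
G1 X14.889 Y14.889
G1 X11.000 Y16.500
G1 X7.111 Y14.889
G1 X5.500 Y11.000
G1 X7.111 Y7.111
G1 X11.000 Y5.500
G1 X14.889 Y7.111
G1 X16.500 Y11.000
; layer 4
G0 Z12.667
G0 X14.667 Y11.000
G1 X13.593 Y13.593
G1 X11.000 Y14.667
G1 X8.407 Y13.593
G1 X7.333 Y11.000
G1 X8.407 Y8.407
G1 X11.000 Y7.333
G1 X13.593 Y8.407
G1 X14.667 Y11.000
; layer 5
G0 Z15.833
G0 X12.833 Y11.000
G1 X12.296 Y12.296
G1 X11.000 Y12.833
G1 X9.704 Y12.296
G1 X9.167 Y11.000
G1 X9.704 Y9.704
G1 X11.000 Y9.167
G1 X12.296 Y9.704
G1 X12.833 Y11.000
M2 ; end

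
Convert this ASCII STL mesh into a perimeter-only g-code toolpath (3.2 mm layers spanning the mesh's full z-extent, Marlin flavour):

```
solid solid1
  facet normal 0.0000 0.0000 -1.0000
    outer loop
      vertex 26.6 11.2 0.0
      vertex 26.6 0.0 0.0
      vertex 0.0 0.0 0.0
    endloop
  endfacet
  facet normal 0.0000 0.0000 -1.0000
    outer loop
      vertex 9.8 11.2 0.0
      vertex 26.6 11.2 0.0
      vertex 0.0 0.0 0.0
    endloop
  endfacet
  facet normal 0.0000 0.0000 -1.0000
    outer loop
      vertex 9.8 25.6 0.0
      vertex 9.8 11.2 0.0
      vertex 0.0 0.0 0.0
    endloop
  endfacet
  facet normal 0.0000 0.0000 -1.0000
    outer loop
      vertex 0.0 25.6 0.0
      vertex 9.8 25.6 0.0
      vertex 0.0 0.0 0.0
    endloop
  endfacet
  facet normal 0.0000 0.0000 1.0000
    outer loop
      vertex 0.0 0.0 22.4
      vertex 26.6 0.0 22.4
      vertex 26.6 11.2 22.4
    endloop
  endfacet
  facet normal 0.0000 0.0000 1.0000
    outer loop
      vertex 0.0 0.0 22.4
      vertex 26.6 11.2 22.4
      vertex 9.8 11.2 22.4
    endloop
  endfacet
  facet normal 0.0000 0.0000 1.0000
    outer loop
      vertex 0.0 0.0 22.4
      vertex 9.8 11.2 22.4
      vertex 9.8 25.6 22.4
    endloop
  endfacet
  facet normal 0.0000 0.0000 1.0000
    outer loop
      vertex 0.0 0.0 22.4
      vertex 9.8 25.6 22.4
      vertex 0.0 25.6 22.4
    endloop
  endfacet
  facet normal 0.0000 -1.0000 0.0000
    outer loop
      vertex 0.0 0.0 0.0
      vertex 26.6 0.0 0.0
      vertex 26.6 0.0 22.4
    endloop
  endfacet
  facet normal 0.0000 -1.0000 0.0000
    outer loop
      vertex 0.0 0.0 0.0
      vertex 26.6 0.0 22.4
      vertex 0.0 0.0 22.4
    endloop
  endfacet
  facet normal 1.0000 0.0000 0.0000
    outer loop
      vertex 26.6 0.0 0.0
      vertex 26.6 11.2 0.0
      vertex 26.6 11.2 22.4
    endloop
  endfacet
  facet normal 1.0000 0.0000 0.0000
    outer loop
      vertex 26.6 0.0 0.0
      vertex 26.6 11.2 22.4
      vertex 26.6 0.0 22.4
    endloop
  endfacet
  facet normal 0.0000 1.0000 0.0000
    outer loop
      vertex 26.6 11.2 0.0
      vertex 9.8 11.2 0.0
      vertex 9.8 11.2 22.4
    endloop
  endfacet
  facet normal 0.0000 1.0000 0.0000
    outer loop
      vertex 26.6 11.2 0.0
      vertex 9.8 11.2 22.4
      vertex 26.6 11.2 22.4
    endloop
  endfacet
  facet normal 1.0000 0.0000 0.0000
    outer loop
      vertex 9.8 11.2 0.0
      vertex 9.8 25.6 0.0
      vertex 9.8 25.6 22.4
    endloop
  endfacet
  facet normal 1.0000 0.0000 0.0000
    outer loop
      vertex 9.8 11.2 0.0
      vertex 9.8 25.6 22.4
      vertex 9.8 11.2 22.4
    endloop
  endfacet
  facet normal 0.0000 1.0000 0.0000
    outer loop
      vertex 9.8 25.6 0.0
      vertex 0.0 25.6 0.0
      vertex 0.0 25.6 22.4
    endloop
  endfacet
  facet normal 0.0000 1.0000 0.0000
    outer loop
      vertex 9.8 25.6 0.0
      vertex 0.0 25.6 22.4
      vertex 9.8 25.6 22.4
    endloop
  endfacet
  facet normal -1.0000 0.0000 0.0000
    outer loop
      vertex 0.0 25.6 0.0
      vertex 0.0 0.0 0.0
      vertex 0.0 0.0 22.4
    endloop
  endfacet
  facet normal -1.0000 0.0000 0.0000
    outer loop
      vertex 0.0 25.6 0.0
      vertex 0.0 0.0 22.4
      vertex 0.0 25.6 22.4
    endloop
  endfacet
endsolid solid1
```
; perimeter-only toolpath
G21 ; units = mm
G90 ; absolute positioning
G28 ; home
; layer 1
G0 Z3.2
G0 X0.0 Y0.0
G1 X26.6 Y0.0
G1 X26.6 Y11.2
G1 X9.8 Y11.2
G1 X9.8 Y25.6
G1 X0.0 Y25.6
G1 X0.0 Y0.0
; layer 2
G0 Z6.4
G0 X0.0 Y0.0
G1 X26.6 Y0.0
G1 X26.6 Y11.2
G1 X9.8 Y11.2
G1 X9.8 Y25.6
G1 X0.0 Y25.6
G1 X0.0 Y0.0
; layer 3
G0 Z9.6
G0 X0.0 Y0.0
G1 X26.6 Y0.0
G1 X26.6 Y11.2
G1 X9.8 Y11.2
G1 X9.8 Y25.6
G1 X0.0 Y25.6
G1 X0.0 Y0.0
; layer 4
G0 Z12.8
G0 X0.0 Y0.0
G1 X26.6 Y0.0
G1 X26.6 Y11.2
G1 X9.8 Y11.2
G1 X9.8 Y25.6
G1 X0.0 Y25.6
G1 X0.0 Y0.0
; layer 5
G0 Z16.0
G0 X0.0 Y0.0
G1 X26.6 Y0.0
G1 X26.6 Y11.2
G1 X9.8 Y11.2
G1 X9.8 Y25.6
G1 X0.0 Y25.6
G1 X0.0 Y0.0
; layer 6
G0 Z19.2
G0 X0.0 Y0.0
G1 X26.6 Y0.0
G1 X26.6 Y11.2
G1 X9.8 Y11.2
G1 X9.8 Y25.6
G1 X0.0 Y25.6
G1 X0.0 Y0.0
; layer 7
G0 Z22.4
G0 X0.0 Y0.0
G1 X26.6 Y0.0
G1 X26.6 Y11.2
G1 X9.8 Y11.2
G1 X9.8 Y25.6
G1 X0.0 Y25.6
G1 X0.0 Y0.0
M2 ; end

The solid is an L-shaped prism: outer 26.6 × 25.6 mm, arm thicknesses ≈ 11.2 mm (horizontal) and 9.8 mm (vertical), extruded 22.4 mm in z. Slicing at Δz = 3.2 mm — 7 equal slices spanning the solid's height, so layer i sits at z = i·h/7 — gives 7 non-empty perimeters. Each is a 6-segment closed polygon; G0 lifts to the layer z and rapids to the start vertex, then G1 traces the edges.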